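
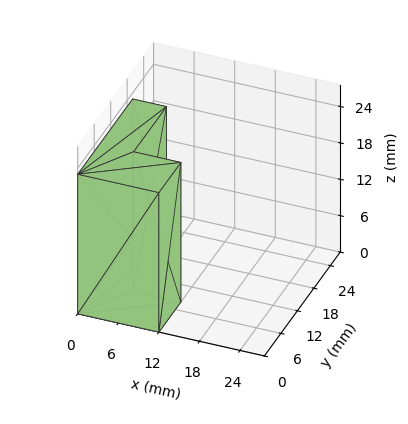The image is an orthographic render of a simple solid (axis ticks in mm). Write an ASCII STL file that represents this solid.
Reading the render: the shape is an L-shaped prism: outer 12 × 20 mm, arm thicknesses ≈ 8 mm (horizontal) and 5 mm (vertical), extruded 23 mm in z (dimensions read to the nearest mm from the axis ticks). For the STL, each face is triangulated and given an outward normal.

solid part
  facet normal 0.0000 0.0000 -1.0000
    outer loop
      vertex 12.00 8.00 0.00
      vertex 12.00 0.00 0.00
      vertex 0.00 0.00 0.00
    endloop
  endfacet
  facet normal 0.0000 0.0000 -1.0000
    outer loop
      vertex 5.00 8.00 0.00
      vertex 12.00 8.00 0.00
      vertex 0.00 0.00 0.00
    endloop
  endfacet
  facet normal 0.0000 0.0000 -1.0000
    outer loop
      vertex 5.00 20.00 0.00
      vertex 5.00 8.00 0.00
      vertex 0.00 0.00 0.00
    endloop
  endfacet
  facet normal 0.0000 0.0000 -1.0000
    outer loop
      vertex 0.00 20.00 0.00
      vertex 5.00 20.00 0.00
      vertex 0.00 0.00 0.00
    endloop
  endfacet
  facet normal 0.0000 0.0000 1.0000
    outer loop
      vertex 0.00 0.00 23.00
      vertex 12.00 0.00 23.00
      vertex 12.00 8.00 23.00
    endloop
  endfacet
  facet normal 0.0000 0.0000 1.0000
    outer loop
      vertex 0.00 0.00 23.00
      vertex 12.00 8.00 23.00
      vertex 5.00 8.00 23.00
    endloop
  endfacet
  facet normal 0.0000 0.0000 1.0000
    outer loop
      vertex 0.00 0.00 23.00
      vertex 5.00 8.00 23.00
      vertex 5.00 20.00 23.00
    endloop
  endfacet
  facet normal 0.0000 0.0000 1.0000
    outer loop
      vertex 0.00 0.00 23.00
      vertex 5.00 20.00 23.00
      vertex 0.00 20.00 23.00
    endloop
  endfacet
  facet normal 0.0000 -1.0000 0.0000
    outer loop
      vertex 0.00 0.00 0.00
      vertex 12.00 0.00 0.00
      vertex 12.00 0.00 23.00
    endloop
  endfacet
  facet normal 0.0000 -1.0000 0.0000
    outer loop
      vertex 0.00 0.00 0.00
      vertex 12.00 0.00 23.00
      vertex 0.00 0.00 23.00
    endloop
  endfacet
  facet normal 1.0000 0.0000 0.0000
    outer loop
      vertex 12.00 0.00 0.00
      vertex 12.00 8.00 0.00
      vertex 12.00 8.00 23.00
    endloop
  endfacet
  facet normal 1.0000 0.0000 0.0000
    outer loop
      vertex 12.00 0.00 0.00
      vertex 12.00 8.00 23.00
      vertex 12.00 0.00 23.00
    endloop
  endfacet
  facet normal 0.0000 1.0000 0.0000
    outer loop
      vertex 12.00 8.00 0.00
      vertex 5.00 8.00 0.00
      vertex 5.00 8.00 23.00
    endloop
  endfacet
  facet normal 0.0000 1.0000 0.0000
    outer loop
      vertex 12.00 8.00 0.00
      vertex 5.00 8.00 23.00
      vertex 12.00 8.00 23.00
    endloop
  endfacet
  facet normal 1.0000 0.0000 0.0000
    outer loop
      vertex 5.00 8.00 0.00
      vertex 5.00 20.00 0.00
      vertex 5.00 20.00 23.00
    endloop
  endfacet
  facet normal 1.0000 0.0000 0.0000
    outer loop
      vertex 5.00 8.00 0.00
      vertex 5.00 20.00 23.00
      vertex 5.00 8.00 23.00
    endloop
  endfacet
  facet normal 0.0000 1.0000 0.0000
    outer loop
      vertex 5.00 20.00 0.00
      vertex 0.00 20.00 0.00
      vertex 0.00 20.00 23.00
    endloop
  endfacet
  facet normal 0.0000 1.0000 0.0000
    outer loop
      vertex 5.00 20.00 0.00
      vertex 0.00 20.00 23.00
      vertex 5.00 20.00 23.00
    endloop
  endfacet
  facet normal -1.0000 0.0000 0.0000
    outer loop
      vertex 0.00 20.00 0.00
      vertex 0.00 0.00 0.00
      vertex 0.00 0.00 23.00
    endloop
  endfacet
  facet normal -1.0000 0.0000 0.0000
    outer loop
      vertex 0.00 20.00 0.00
      vertex 0.00 0.00 23.00
      vertex 0.00 20.00 23.00
    endloop
  endfacet
endsolid part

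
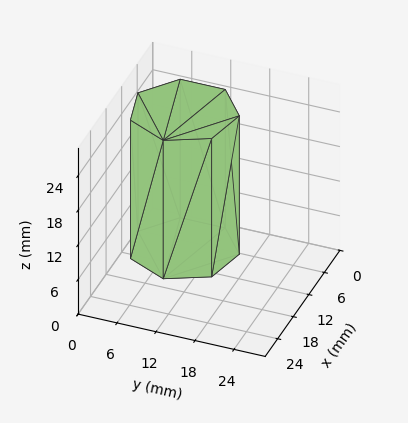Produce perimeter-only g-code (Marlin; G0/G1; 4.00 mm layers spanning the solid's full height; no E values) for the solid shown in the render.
Reading the render: the shape is a regular 7-sided prism (a cylinder approximated with 7 flat sides), circumscribed radius ≈ 8 mm, height ≈ 24 mm (dimensions read to the nearest mm from the axis ticks). For the g-code, the solid's height is divided into equal slices at the stated Δz and each level perimeter traced with G1 moves after a G0 lift.

; perimeter-only toolpath
G21 ; units = mm
G90 ; absolute positioning
G28 ; home
; layer 1
G0 Z4.00
G0 X16.00 Y8.00
G1 X12.99 Y14.25
G1 X6.22 Y15.80
G1 X0.79 Y11.47
G1 X0.79 Y4.53
G1 X6.22 Y0.20
G1 X12.99 Y1.75
G1 X16.00 Y8.00
; layer 2
G0 Z8.00
G0 X16.00 Y8.00
G1 X12.99 Y14.25
G1 X6.22 Y15.80
G1 X0.79 Y11.47
G1 X0.79 Y4.53
G1 X6.22 Y0.20
G1 X12.99 Y1.75
G1 X16.00 Y8.00
; layer 3
G0 Z12.00
G0 X16.00 Y8.00
G1 X12.99 Y14.25
G1 X6.22 Y15.80
G1 X0.79 Y11.47
G1 X0.79 Y4.53
G1 X6.22 Y0.20
G1 X12.99 Y1.75
G1 X16.00 Y8.00
; layer 4
G0 Z16.00
G0 X16.00 Y8.00
G1 X12.99 Y14.25
G1 X6.22 Y15.80
G1 X0.79 Y11.47
G1 X0.79 Y4.53
G1 X6.22 Y0.20
G1 X12.99 Y1.75
G1 X16.00 Y8.00
; layer 5
G0 Z20.00
G0 X16.00 Y8.00
G1 X12.99 Y14.25
G1 X6.22 Y15.80
G1 X0.79 Y11.47
G1 X0.79 Y4.53
G1 X6.22 Y0.20
G1 X12.99 Y1.75
G1 X16.00 Y8.00
; layer 6
G0 Z24.00
G0 X16.00 Y8.00
G1 X12.99 Y14.25
G1 X6.22 Y15.80
G1 X0.79 Y11.47
G1 X0.79 Y4.53
G1 X6.22 Y0.20
G1 X12.99 Y1.75
G1 X16.00 Y8.00
M2 ; end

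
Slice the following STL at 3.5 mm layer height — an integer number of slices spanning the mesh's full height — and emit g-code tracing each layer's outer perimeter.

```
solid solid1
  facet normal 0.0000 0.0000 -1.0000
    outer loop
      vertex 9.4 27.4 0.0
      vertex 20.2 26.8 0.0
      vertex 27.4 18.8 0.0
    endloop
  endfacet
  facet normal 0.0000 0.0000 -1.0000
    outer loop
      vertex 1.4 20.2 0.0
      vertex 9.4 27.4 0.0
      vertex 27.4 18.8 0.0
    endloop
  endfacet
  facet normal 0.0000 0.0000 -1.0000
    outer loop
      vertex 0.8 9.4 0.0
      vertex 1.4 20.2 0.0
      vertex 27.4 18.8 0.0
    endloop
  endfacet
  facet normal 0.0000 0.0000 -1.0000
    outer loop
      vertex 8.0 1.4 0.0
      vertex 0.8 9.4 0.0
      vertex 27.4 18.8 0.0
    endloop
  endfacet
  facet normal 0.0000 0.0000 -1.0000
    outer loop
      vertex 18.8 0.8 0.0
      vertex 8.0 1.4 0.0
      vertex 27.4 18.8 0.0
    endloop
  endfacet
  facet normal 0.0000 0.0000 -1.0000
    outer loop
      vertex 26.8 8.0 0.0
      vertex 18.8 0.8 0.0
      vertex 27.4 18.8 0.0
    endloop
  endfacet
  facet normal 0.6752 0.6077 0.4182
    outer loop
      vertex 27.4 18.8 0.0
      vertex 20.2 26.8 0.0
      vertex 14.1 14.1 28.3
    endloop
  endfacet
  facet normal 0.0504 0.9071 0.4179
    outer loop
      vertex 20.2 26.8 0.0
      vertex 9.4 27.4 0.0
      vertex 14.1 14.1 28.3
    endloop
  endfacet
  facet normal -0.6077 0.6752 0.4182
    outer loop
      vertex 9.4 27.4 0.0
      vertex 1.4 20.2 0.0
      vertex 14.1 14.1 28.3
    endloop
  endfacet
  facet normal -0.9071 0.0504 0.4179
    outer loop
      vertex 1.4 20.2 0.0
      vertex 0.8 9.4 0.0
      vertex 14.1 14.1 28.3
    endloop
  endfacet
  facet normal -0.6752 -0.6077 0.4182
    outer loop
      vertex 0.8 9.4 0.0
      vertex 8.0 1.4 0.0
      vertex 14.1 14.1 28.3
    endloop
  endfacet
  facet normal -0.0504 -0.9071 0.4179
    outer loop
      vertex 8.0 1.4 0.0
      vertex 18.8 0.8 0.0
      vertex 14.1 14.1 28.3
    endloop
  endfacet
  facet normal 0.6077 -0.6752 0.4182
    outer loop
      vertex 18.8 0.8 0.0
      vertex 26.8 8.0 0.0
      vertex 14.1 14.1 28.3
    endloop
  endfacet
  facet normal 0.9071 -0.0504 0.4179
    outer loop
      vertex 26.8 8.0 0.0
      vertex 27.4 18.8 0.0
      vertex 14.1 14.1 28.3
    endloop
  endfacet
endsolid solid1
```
; perimeter-only toolpath
G21 ; units = mm
G90 ; absolute positioning
G28 ; home
; layer 1
G0 Z3.5
G0 X25.7 Y18.2
G1 X19.4 Y25.2
G1 X10.0 Y25.7
G1 X3.0 Y19.4
G1 X2.5 Y10.0
G1 X8.8 Y3.0
G1 X18.2 Y2.5
G1 X25.2 Y8.8
G1 X25.7 Y18.2
; layer 2
G0 Z7.1
G0 X24.1 Y17.6
G1 X18.7 Y23.6
G1 X10.6 Y24.1
G1 X4.6 Y18.7
G1 X4.1 Y10.6
G1 X9.5 Y4.6
G1 X17.6 Y4.1
G1 X23.6 Y9.5
G1 X24.1 Y17.6
; layer 3
G0 Z10.6
G0 X22.4 Y17.0
G1 X17.9 Y22.0
G1 X11.2 Y22.4
G1 X6.2 Y17.9
G1 X5.8 Y11.2
G1 X10.3 Y6.2
G1 X17.0 Y5.8
G1 X22.0 Y10.3
G1 X22.4 Y17.0
; layer 4
G0 Z14.2
G0 X20.8 Y16.4
G1 X17.1 Y20.4
G1 X11.8 Y20.8
G1 X7.8 Y17.1
G1 X7.5 Y11.8
G1 X11.1 Y7.8
G1 X16.4 Y7.5
G1 X20.4 Y11.1
G1 X20.8 Y16.4
; layer 5
G0 Z17.7
G0 X19.1 Y15.9
G1 X16.4 Y18.9
G1 X12.3 Y19.1
G1 X9.3 Y16.4
G1 X9.1 Y12.3
G1 X11.8 Y9.3
G1 X15.9 Y9.1
G1 X18.9 Y11.8
G1 X19.1 Y15.9
; layer 6
G0 Z21.2
G0 X17.4 Y15.3
G1 X15.6 Y17.3
G1 X12.9 Y17.4
G1 X10.9 Y15.6
G1 X10.8 Y12.9
G1 X12.6 Y10.9
G1 X15.3 Y10.8
G1 X17.3 Y12.6
G1 X17.4 Y15.3
; layer 7
G0 Z24.8
G0 X15.8 Y14.7
G1 X14.9 Y15.7
G1 X13.5 Y15.8
G1 X12.5 Y14.9
G1 X12.4 Y13.5
G1 X13.3 Y12.5
G1 X14.7 Y12.4
G1 X15.7 Y13.3
G1 X15.8 Y14.7
M2 ; end

The solid is a regular 8-sided pyramid, base circumscribed radius ≈ 14.1 mm, apex at z ≈ 28.3 mm. Slicing at Δz = 3.5 mm — 8 equal slices spanning the solid's height, so layer i sits at z = i·h/8 — gives 7 non-empty perimeters. Each is a 8-segment closed polygon; G0 lifts to the layer z and rapids to the start vertex, then G1 traces the edges. The cross-section shrinks linearly with z (the slice at the apex is degenerate and omitted).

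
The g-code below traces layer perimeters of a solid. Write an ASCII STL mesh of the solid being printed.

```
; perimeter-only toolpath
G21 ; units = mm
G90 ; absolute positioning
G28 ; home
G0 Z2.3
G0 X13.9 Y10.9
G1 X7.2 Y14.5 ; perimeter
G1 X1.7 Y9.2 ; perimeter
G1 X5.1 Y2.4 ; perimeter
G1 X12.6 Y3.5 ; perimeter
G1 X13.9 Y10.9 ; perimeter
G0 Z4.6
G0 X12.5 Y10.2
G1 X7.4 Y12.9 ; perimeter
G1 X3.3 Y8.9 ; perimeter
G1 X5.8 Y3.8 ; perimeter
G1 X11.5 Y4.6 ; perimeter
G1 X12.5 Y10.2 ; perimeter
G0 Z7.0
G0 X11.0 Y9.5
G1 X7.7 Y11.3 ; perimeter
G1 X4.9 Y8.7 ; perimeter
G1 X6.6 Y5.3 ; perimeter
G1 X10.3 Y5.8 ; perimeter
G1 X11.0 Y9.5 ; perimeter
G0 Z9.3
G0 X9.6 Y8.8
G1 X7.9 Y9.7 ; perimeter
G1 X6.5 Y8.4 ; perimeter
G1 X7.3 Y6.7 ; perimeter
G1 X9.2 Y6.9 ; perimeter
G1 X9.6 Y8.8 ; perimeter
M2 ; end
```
solid part
  facet normal 0.0000 0.0000 -1.0000
    outer loop
      vertex 0.1 9.5 0.0
      vertex 7.0 16.1 0.0
      vertex 15.4 11.6 0.0
    endloop
  endfacet
  facet normal 0.0000 0.0000 -1.0000
    outer loop
      vertex 4.3 1.0 0.0
      vertex 0.1 9.5 0.0
      vertex 15.4 11.6 0.0
    endloop
  endfacet
  facet normal 0.0000 0.0000 -1.0000
    outer loop
      vertex 13.7 2.3 0.0
      vertex 4.3 1.0 0.0
      vertex 15.4 11.6 0.0
    endloop
  endfacet
  facet normal 0.4115 0.7681 0.4907
    outer loop
      vertex 15.4 11.6 0.0
      vertex 7.0 16.1 0.0
      vertex 8.1 8.1 11.6
    endloop
  endfacet
  facet normal -0.6021 0.6295 0.4912
    outer loop
      vertex 7.0 16.1 0.0
      vertex 0.1 9.5 0.0
      vertex 8.1 8.1 11.6
    endloop
  endfacet
  facet normal -0.7806 -0.3857 0.4918
    outer loop
      vertex 0.1 9.5 0.0
      vertex 4.3 1.0 0.0
      vertex 8.1 8.1 11.6
    endloop
  endfacet
  facet normal 0.1195 -0.8638 0.4895
    outer loop
      vertex 4.3 1.0 0.0
      vertex 13.7 2.3 0.0
      vertex 8.1 8.1 11.6
    endloop
  endfacet
  facet normal 0.8565 -0.1566 0.4918
    outer loop
      vertex 13.7 2.3 0.0
      vertex 15.4 11.6 0.0
      vertex 8.1 8.1 11.6
    endloop
  endfacet
endsolid part

The G0 Z moves step by Δz≈2.3 mm. The G1 loops shrink linearly with z, so the solid tapers from its base footprint up to z≈11.6. Closing with a flat bottom cap and the tapered top and triangulating gives 8 facets — a regular 5-sided pyramid, base circumscribed radius ≈ 8.1 mm, apex at z ≈ 11.6 mm.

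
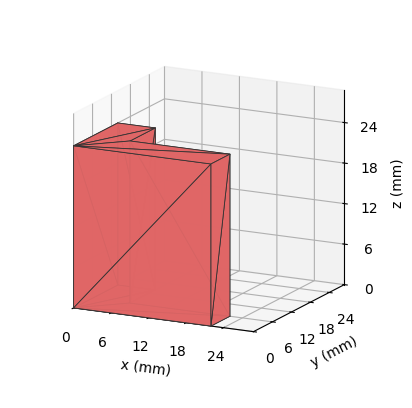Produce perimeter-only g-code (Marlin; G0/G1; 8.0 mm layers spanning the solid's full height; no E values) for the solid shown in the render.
Reading the render: the shape is an L-shaped prism: outer 22 × 14 mm, arm thicknesses ≈ 6 mm (horizontal) and 6 mm (vertical), extruded 24 mm in z (dimensions read to the nearest mm from the axis ticks). For the g-code, the solid's height is divided into equal slices at the stated Δz and each level perimeter traced with G1 moves after a G0 lift.

; perimeter-only toolpath
G21 ; units = mm
G90 ; absolute positioning
G28 ; home
; layer 1
G0 Z8.0
G0 X0.0 Y0.0
G1 X22.0 Y0.0
G1 X22.0 Y6.0
G1 X6.0 Y6.0
G1 X6.0 Y14.0
G1 X0.0 Y14.0
G1 X0.0 Y0.0
; layer 2
G0 Z16.0
G0 X0.0 Y0.0
G1 X22.0 Y0.0
G1 X22.0 Y6.0
G1 X6.0 Y6.0
G1 X6.0 Y14.0
G1 X0.0 Y14.0
G1 X0.0 Y0.0
; layer 3
G0 Z24.0
G0 X0.0 Y0.0
G1 X22.0 Y0.0
G1 X22.0 Y6.0
G1 X6.0 Y6.0
G1 X6.0 Y14.0
G1 X0.0 Y14.0
G1 X0.0 Y0.0
M2 ; end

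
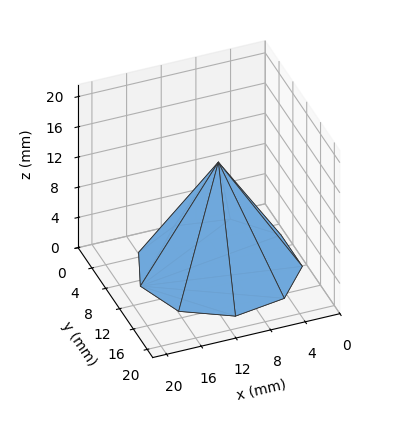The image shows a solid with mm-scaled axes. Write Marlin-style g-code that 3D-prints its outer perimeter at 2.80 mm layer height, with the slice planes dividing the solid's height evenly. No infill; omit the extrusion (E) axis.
Reading the render: the shape is a regular 9-sided pyramid, base circumscribed radius ≈ 9 mm, apex at z ≈ 14 mm (dimensions read to the nearest mm from the axis ticks). For the g-code, the solid's height is divided into equal slices at the stated Δz and each level perimeter traced with G1 moves after a G0 lift.

; perimeter-only toolpath
G21 ; units = mm
G90 ; absolute positioning
G28 ; home
; layer 1
G0 Z2.80
G0 X16.20 Y9.00
G1 X14.51 Y13.63
G1 X10.25 Y16.09
G1 X5.40 Y15.23
G1 X2.23 Y11.46
G1 X2.23 Y6.54
G1 X5.40 Y2.77
G1 X10.25 Y1.91
G1 X14.51 Y4.37
G1 X16.20 Y9.00
; layer 2
G0 Z5.60
G0 X14.40 Y9.00
G1 X13.13 Y12.47
G1 X9.94 Y14.32
G1 X6.30 Y13.67
G1 X3.92 Y10.85
G1 X3.92 Y7.15
G1 X6.30 Y4.33
G1 X9.94 Y3.68
G1 X13.13 Y5.53
G1 X14.40 Y9.00
; layer 3
G0 Z8.40
G0 X12.60 Y9.00
G1 X11.76 Y11.32
G1 X9.62 Y12.54
G1 X7.20 Y12.12
G1 X5.62 Y10.23
G1 X5.62 Y7.77
G1 X7.20 Y5.88
G1 X9.62 Y5.46
G1 X11.76 Y6.68
G1 X12.60 Y9.00
; layer 4
G0 Z11.20
G0 X10.80 Y9.00
G1 X10.38 Y10.16
G1 X9.31 Y10.77
G1 X8.10 Y10.56
G1 X7.31 Y9.62
G1 X7.31 Y8.38
G1 X8.10 Y7.44
G1 X9.31 Y7.23
G1 X10.38 Y7.84
G1 X10.80 Y9.00
M2 ; end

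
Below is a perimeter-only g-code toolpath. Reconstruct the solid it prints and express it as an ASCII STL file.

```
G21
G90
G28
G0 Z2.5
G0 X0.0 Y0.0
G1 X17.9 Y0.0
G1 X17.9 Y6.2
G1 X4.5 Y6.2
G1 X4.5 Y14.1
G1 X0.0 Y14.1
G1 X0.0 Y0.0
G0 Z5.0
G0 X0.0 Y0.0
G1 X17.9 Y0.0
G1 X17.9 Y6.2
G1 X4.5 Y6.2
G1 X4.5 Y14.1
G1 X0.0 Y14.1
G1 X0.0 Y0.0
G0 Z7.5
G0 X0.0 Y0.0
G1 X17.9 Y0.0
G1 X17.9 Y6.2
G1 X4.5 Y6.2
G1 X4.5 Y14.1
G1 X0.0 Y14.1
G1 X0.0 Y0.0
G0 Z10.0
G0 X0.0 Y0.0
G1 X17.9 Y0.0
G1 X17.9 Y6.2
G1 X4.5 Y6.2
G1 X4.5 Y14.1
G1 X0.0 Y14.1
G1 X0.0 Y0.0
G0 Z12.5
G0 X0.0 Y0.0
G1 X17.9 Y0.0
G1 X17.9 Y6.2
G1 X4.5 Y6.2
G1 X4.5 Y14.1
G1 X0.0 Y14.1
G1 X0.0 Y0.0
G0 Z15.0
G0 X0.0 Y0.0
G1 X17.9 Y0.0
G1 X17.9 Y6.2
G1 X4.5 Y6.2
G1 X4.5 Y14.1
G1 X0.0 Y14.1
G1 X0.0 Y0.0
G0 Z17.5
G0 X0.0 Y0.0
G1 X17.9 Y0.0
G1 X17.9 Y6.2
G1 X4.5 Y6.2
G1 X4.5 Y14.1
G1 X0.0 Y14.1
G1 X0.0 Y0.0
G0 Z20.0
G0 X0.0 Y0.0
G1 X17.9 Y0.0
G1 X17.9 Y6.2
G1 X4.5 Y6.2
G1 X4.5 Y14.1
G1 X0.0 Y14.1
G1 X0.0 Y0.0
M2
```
solid part
  facet normal 0.0000 0.0000 -1.0000
    outer loop
      vertex 17.9 6.2 0.0
      vertex 17.9 0.0 0.0
      vertex 0.0 0.0 0.0
    endloop
  endfacet
  facet normal 0.0000 0.0000 -1.0000
    outer loop
      vertex 4.5 6.2 0.0
      vertex 17.9 6.2 0.0
      vertex 0.0 0.0 0.0
    endloop
  endfacet
  facet normal 0.0000 0.0000 -1.0000
    outer loop
      vertex 4.5 14.1 0.0
      vertex 4.5 6.2 0.0
      vertex 0.0 0.0 0.0
    endloop
  endfacet
  facet normal 0.0000 0.0000 -1.0000
    outer loop
      vertex 0.0 14.1 0.0
      vertex 4.5 14.1 0.0
      vertex 0.0 0.0 0.0
    endloop
  endfacet
  facet normal 0.0000 0.0000 1.0000
    outer loop
      vertex 0.0 0.0 20.0
      vertex 17.9 0.0 20.0
      vertex 17.9 6.2 20.0
    endloop
  endfacet
  facet normal 0.0000 0.0000 1.0000
    outer loop
      vertex 0.0 0.0 20.0
      vertex 17.9 6.2 20.0
      vertex 4.5 6.2 20.0
    endloop
  endfacet
  facet normal 0.0000 0.0000 1.0000
    outer loop
      vertex 0.0 0.0 20.0
      vertex 4.5 6.2 20.0
      vertex 4.5 14.1 20.0
    endloop
  endfacet
  facet normal 0.0000 0.0000 1.0000
    outer loop
      vertex 0.0 0.0 20.0
      vertex 4.5 14.1 20.0
      vertex 0.0 14.1 20.0
    endloop
  endfacet
  facet normal 0.0000 -1.0000 0.0000
    outer loop
      vertex 0.0 0.0 0.0
      vertex 17.9 0.0 0.0
      vertex 17.9 0.0 20.0
    endloop
  endfacet
  facet normal 0.0000 -1.0000 0.0000
    outer loop
      vertex 0.0 0.0 0.0
      vertex 17.9 0.0 20.0
      vertex 0.0 0.0 20.0
    endloop
  endfacet
  facet normal 1.0000 0.0000 0.0000
    outer loop
      vertex 17.9 0.0 0.0
      vertex 17.9 6.2 0.0
      vertex 17.9 6.2 20.0
    endloop
  endfacet
  facet normal 1.0000 0.0000 0.0000
    outer loop
      vertex 17.9 0.0 0.0
      vertex 17.9 6.2 20.0
      vertex 17.9 0.0 20.0
    endloop
  endfacet
  facet normal 0.0000 1.0000 0.0000
    outer loop
      vertex 17.9 6.2 0.0
      vertex 4.5 6.2 0.0
      vertex 4.5 6.2 20.0
    endloop
  endfacet
  facet normal 0.0000 1.0000 0.0000
    outer loop
      vertex 17.9 6.2 0.0
      vertex 4.5 6.2 20.0
      vertex 17.9 6.2 20.0
    endloop
  endfacet
  facet normal 1.0000 0.0000 0.0000
    outer loop
      vertex 4.5 6.2 0.0
      vertex 4.5 14.1 0.0
      vertex 4.5 14.1 20.0
    endloop
  endfacet
  facet normal 1.0000 0.0000 0.0000
    outer loop
      vertex 4.5 6.2 0.0
      vertex 4.5 14.1 20.0
      vertex 4.5 6.2 20.0
    endloop
  endfacet
  facet normal 0.0000 1.0000 0.0000
    outer loop
      vertex 4.5 14.1 0.0
      vertex 0.0 14.1 0.0
      vertex 0.0 14.1 20.0
    endloop
  endfacet
  facet normal 0.0000 1.0000 0.0000
    outer loop
      vertex 4.5 14.1 0.0
      vertex 0.0 14.1 20.0
      vertex 4.5 14.1 20.0
    endloop
  endfacet
  facet normal -1.0000 0.0000 0.0000
    outer loop
      vertex 0.0 14.1 0.0
      vertex 0.0 0.0 0.0
      vertex 0.0 0.0 20.0
    endloop
  endfacet
  facet normal -1.0000 0.0000 0.0000
    outer loop
      vertex 0.0 14.1 0.0
      vertex 0.0 0.0 20.0
      vertex 0.0 14.1 20.0
    endloop
  endfacet
endsolid part

The G0 Z moves step by Δz≈2.5 mm. Every layer's G1 loop is the same polygon, so the solid is a straight extrusion of it from z=0 to z≈20. Closing with flat bottom and top caps and triangulating gives 20 facets — an L-shaped prism: outer 17.9 × 14.1 mm, arm thicknesses ≈ 6.2 mm (horizontal) and 4.5 mm (vertical), extruded 20 mm in z.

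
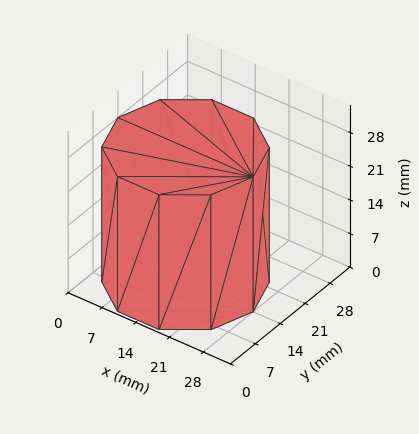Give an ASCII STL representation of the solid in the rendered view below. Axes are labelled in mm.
Reading the render: the shape is a regular 10-sided prism (a cylinder approximated with 10 flat sides), circumscribed radius ≈ 14 mm, height ≈ 28 mm (dimensions read to the nearest mm from the axis ticks). For the STL, each face is triangulated and given an outward normal.

solid part
  facet normal 0.0000 0.0000 -1.0000
    outer loop
      vertex 18.3 27.3 0.0
      vertex 25.3 22.2 0.0
      vertex 28.0 14.0 0.0
    endloop
  endfacet
  facet normal 0.0000 0.0000 -1.0000
    outer loop
      vertex 9.7 27.3 0.0
      vertex 18.3 27.3 0.0
      vertex 28.0 14.0 0.0
    endloop
  endfacet
  facet normal 0.0000 0.0000 -1.0000
    outer loop
      vertex 2.7 22.2 0.0
      vertex 9.7 27.3 0.0
      vertex 28.0 14.0 0.0
    endloop
  endfacet
  facet normal 0.0000 0.0000 -1.0000
    outer loop
      vertex 0.0 14.0 0.0
      vertex 2.7 22.2 0.0
      vertex 28.0 14.0 0.0
    endloop
  endfacet
  facet normal 0.0000 0.0000 -1.0000
    outer loop
      vertex 2.7 5.8 0.0
      vertex 0.0 14.0 0.0
      vertex 28.0 14.0 0.0
    endloop
  endfacet
  facet normal 0.0000 0.0000 -1.0000
    outer loop
      vertex 9.7 0.7 0.0
      vertex 2.7 5.8 0.0
      vertex 28.0 14.0 0.0
    endloop
  endfacet
  facet normal 0.0000 0.0000 -1.0000
    outer loop
      vertex 18.3 0.7 0.0
      vertex 9.7 0.7 0.0
      vertex 28.0 14.0 0.0
    endloop
  endfacet
  facet normal 0.0000 0.0000 -1.0000
    outer loop
      vertex 25.3 5.8 0.0
      vertex 18.3 0.7 0.0
      vertex 28.0 14.0 0.0
    endloop
  endfacet
  facet normal 0.0000 0.0000 1.0000
    outer loop
      vertex 28.0 14.0 28.0
      vertex 25.3 22.2 28.0
      vertex 18.3 27.3 28.0
    endloop
  endfacet
  facet normal 0.0000 0.0000 1.0000
    outer loop
      vertex 28.0 14.0 28.0
      vertex 18.3 27.3 28.0
      vertex 9.7 27.3 28.0
    endloop
  endfacet
  facet normal 0.0000 0.0000 1.0000
    outer loop
      vertex 28.0 14.0 28.0
      vertex 9.7 27.3 28.0
      vertex 2.7 22.2 28.0
    endloop
  endfacet
  facet normal 0.0000 0.0000 1.0000
    outer loop
      vertex 28.0 14.0 28.0
      vertex 2.7 22.2 28.0
      vertex 0.0 14.0 28.0
    endloop
  endfacet
  facet normal 0.0000 0.0000 1.0000
    outer loop
      vertex 28.0 14.0 28.0
      vertex 0.0 14.0 28.0
      vertex 2.7 5.8 28.0
    endloop
  endfacet
  facet normal 0.0000 0.0000 1.0000
    outer loop
      vertex 28.0 14.0 28.0
      vertex 2.7 5.8 28.0
      vertex 9.7 0.7 28.0
    endloop
  endfacet
  facet normal 0.0000 0.0000 1.0000
    outer loop
      vertex 28.0 14.0 28.0
      vertex 9.7 0.7 28.0
      vertex 18.3 0.7 28.0
    endloop
  endfacet
  facet normal 0.0000 0.0000 1.0000
    outer loop
      vertex 28.0 14.0 28.0
      vertex 18.3 0.7 28.0
      vertex 25.3 5.8 28.0
    endloop
  endfacet
  facet normal 0.9498 0.3128 0.0000
    outer loop
      vertex 28.0 14.0 0.0
      vertex 25.3 22.2 0.0
      vertex 25.3 22.2 28.0
    endloop
  endfacet
  facet normal 0.9498 0.3128 0.0000
    outer loop
      vertex 28.0 14.0 0.0
      vertex 25.3 22.2 28.0
      vertex 28.0 14.0 28.0
    endloop
  endfacet
  facet normal 0.5889 0.8082 0.0000
    outer loop
      vertex 25.3 22.2 0.0
      vertex 18.3 27.3 0.0
      vertex 18.3 27.3 28.0
    endloop
  endfacet
  facet normal 0.5889 0.8082 0.0000
    outer loop
      vertex 25.3 22.2 0.0
      vertex 18.3 27.3 28.0
      vertex 25.3 22.2 28.0
    endloop
  endfacet
  facet normal 0.0000 1.0000 0.0000
    outer loop
      vertex 18.3 27.3 0.0
      vertex 9.7 27.3 0.0
      vertex 9.7 27.3 28.0
    endloop
  endfacet
  facet normal 0.0000 1.0000 0.0000
    outer loop
      vertex 18.3 27.3 0.0
      vertex 9.7 27.3 28.0
      vertex 18.3 27.3 28.0
    endloop
  endfacet
  facet normal -0.5889 0.8082 0.0000
    outer loop
      vertex 9.7 27.3 0.0
      vertex 2.7 22.2 0.0
      vertex 2.7 22.2 28.0
    endloop
  endfacet
  facet normal -0.5889 0.8082 0.0000
    outer loop
      vertex 9.7 27.3 0.0
      vertex 2.7 22.2 28.0
      vertex 9.7 27.3 28.0
    endloop
  endfacet
  facet normal -0.9498 0.3128 0.0000
    outer loop
      vertex 2.7 22.2 0.0
      vertex 0.0 14.0 0.0
      vertex 0.0 14.0 28.0
    endloop
  endfacet
  facet normal -0.9498 0.3128 0.0000
    outer loop
      vertex 2.7 22.2 0.0
      vertex 0.0 14.0 28.0
      vertex 2.7 22.2 28.0
    endloop
  endfacet
  facet normal -0.9498 -0.3128 0.0000
    outer loop
      vertex 0.0 14.0 0.0
      vertex 2.7 5.8 0.0
      vertex 2.7 5.8 28.0
    endloop
  endfacet
  facet normal -0.9498 -0.3128 0.0000
    outer loop
      vertex 0.0 14.0 0.0
      vertex 2.7 5.8 28.0
      vertex 0.0 14.0 28.0
    endloop
  endfacet
  facet normal -0.5889 -0.8082 0.0000
    outer loop
      vertex 2.7 5.8 0.0
      vertex 9.7 0.7 0.0
      vertex 9.7 0.7 28.0
    endloop
  endfacet
  facet normal -0.5889 -0.8082 0.0000
    outer loop
      vertex 2.7 5.8 0.0
      vertex 9.7 0.7 28.0
      vertex 2.7 5.8 28.0
    endloop
  endfacet
  facet normal 0.0000 -1.0000 0.0000
    outer loop
      vertex 9.7 0.7 0.0
      vertex 18.3 0.7 0.0
      vertex 18.3 0.7 28.0
    endloop
  endfacet
  facet normal 0.0000 -1.0000 0.0000
    outer loop
      vertex 9.7 0.7 0.0
      vertex 18.3 0.7 28.0
      vertex 9.7 0.7 28.0
    endloop
  endfacet
  facet normal 0.5889 -0.8082 0.0000
    outer loop
      vertex 18.3 0.7 0.0
      vertex 25.3 5.8 0.0
      vertex 25.3 5.8 28.0
    endloop
  endfacet
  facet normal 0.5889 -0.8082 0.0000
    outer loop
      vertex 18.3 0.7 0.0
      vertex 25.3 5.8 28.0
      vertex 18.3 0.7 28.0
    endloop
  endfacet
  facet normal 0.9498 -0.3128 0.0000
    outer loop
      vertex 25.3 5.8 0.0
      vertex 28.0 14.0 0.0
      vertex 28.0 14.0 28.0
    endloop
  endfacet
  facet normal 0.9498 -0.3128 0.0000
    outer loop
      vertex 25.3 5.8 0.0
      vertex 28.0 14.0 28.0
      vertex 25.3 5.8 28.0
    endloop
  endfacet
endsolid part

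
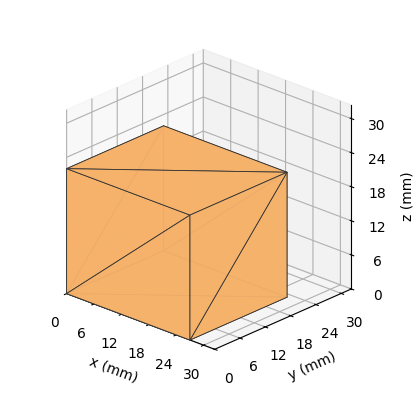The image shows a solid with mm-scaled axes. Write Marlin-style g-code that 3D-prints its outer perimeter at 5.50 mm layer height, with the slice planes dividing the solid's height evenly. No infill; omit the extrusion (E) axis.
Reading the render: the shape is a rectangular box, roughly 27 × 23 mm footprint and 22 mm tall (dimensions read to the nearest mm from the axis ticks). For the g-code, the solid's height is divided into equal slices at the stated Δz and each level perimeter traced with G1 moves after a G0 lift.

; perimeter-only toolpath
G21 ; units = mm
G90 ; absolute positioning
G28 ; home
; layer 1
G0 Z5.50
G0 X0.00 Y0.00
G1 X27.00 Y0.00
G1 X27.00 Y23.00
G1 X0.00 Y23.00
G1 X0.00 Y0.00
; layer 2
G0 Z11.00
G0 X0.00 Y0.00
G1 X27.00 Y0.00
G1 X27.00 Y23.00
G1 X0.00 Y23.00
G1 X0.00 Y0.00
; layer 3
G0 Z16.50
G0 X0.00 Y0.00
G1 X27.00 Y0.00
G1 X27.00 Y23.00
G1 X0.00 Y23.00
G1 X0.00 Y0.00
; layer 4
G0 Z22.00
G0 X0.00 Y0.00
G1 X27.00 Y0.00
G1 X27.00 Y23.00
G1 X0.00 Y23.00
G1 X0.00 Y0.00
M2 ; end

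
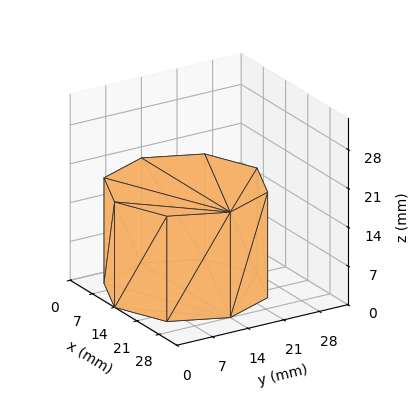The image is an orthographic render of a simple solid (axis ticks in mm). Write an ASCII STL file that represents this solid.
Reading the render: the shape is a regular 8-sided prism (a cylinder approximated with 8 flat sides), circumscribed radius ≈ 14 mm, height ≈ 19 mm (dimensions read to the nearest mm from the axis ticks). For the STL, each face is triangulated and given an outward normal.

solid part
  facet normal 0.0000 0.0000 -1.0000
    outer loop
      vertex 14.00 28.00 0.00
      vertex 23.90 23.90 0.00
      vertex 28.00 14.00 0.00
    endloop
  endfacet
  facet normal 0.0000 0.0000 -1.0000
    outer loop
      vertex 4.10 23.90 0.00
      vertex 14.00 28.00 0.00
      vertex 28.00 14.00 0.00
    endloop
  endfacet
  facet normal 0.0000 0.0000 -1.0000
    outer loop
      vertex 0.00 14.00 0.00
      vertex 4.10 23.90 0.00
      vertex 28.00 14.00 0.00
    endloop
  endfacet
  facet normal 0.0000 0.0000 -1.0000
    outer loop
      vertex 4.10 4.10 0.00
      vertex 0.00 14.00 0.00
      vertex 28.00 14.00 0.00
    endloop
  endfacet
  facet normal 0.0000 0.0000 -1.0000
    outer loop
      vertex 14.00 0.00 0.00
      vertex 4.10 4.10 0.00
      vertex 28.00 14.00 0.00
    endloop
  endfacet
  facet normal 0.0000 0.0000 -1.0000
    outer loop
      vertex 23.90 4.10 0.00
      vertex 14.00 0.00 0.00
      vertex 28.00 14.00 0.00
    endloop
  endfacet
  facet normal 0.0000 0.0000 1.0000
    outer loop
      vertex 28.00 14.00 19.00
      vertex 23.90 23.90 19.00
      vertex 14.00 28.00 19.00
    endloop
  endfacet
  facet normal 0.0000 0.0000 1.0000
    outer loop
      vertex 28.00 14.00 19.00
      vertex 14.00 28.00 19.00
      vertex 4.10 23.90 19.00
    endloop
  endfacet
  facet normal 0.0000 0.0000 1.0000
    outer loop
      vertex 28.00 14.00 19.00
      vertex 4.10 23.90 19.00
      vertex 0.00 14.00 19.00
    endloop
  endfacet
  facet normal 0.0000 0.0000 1.0000
    outer loop
      vertex 28.00 14.00 19.00
      vertex 0.00 14.00 19.00
      vertex 4.10 4.10 19.00
    endloop
  endfacet
  facet normal 0.0000 0.0000 1.0000
    outer loop
      vertex 28.00 14.00 19.00
      vertex 4.10 4.10 19.00
      vertex 14.00 0.00 19.00
    endloop
  endfacet
  facet normal 0.0000 0.0000 1.0000
    outer loop
      vertex 28.00 14.00 19.00
      vertex 14.00 0.00 19.00
      vertex 23.90 4.10 19.00
    endloop
  endfacet
  facet normal 0.9239 0.3826 0.0000
    outer loop
      vertex 28.00 14.00 0.00
      vertex 23.90 23.90 0.00
      vertex 23.90 23.90 19.00
    endloop
  endfacet
  facet normal 0.9239 0.3826 0.0000
    outer loop
      vertex 28.00 14.00 0.00
      vertex 23.90 23.90 19.00
      vertex 28.00 14.00 19.00
    endloop
  endfacet
  facet normal 0.3826 0.9239 0.0000
    outer loop
      vertex 23.90 23.90 0.00
      vertex 14.00 28.00 0.00
      vertex 14.00 28.00 19.00
    endloop
  endfacet
  facet normal 0.3826 0.9239 0.0000
    outer loop
      vertex 23.90 23.90 0.00
      vertex 14.00 28.00 19.00
      vertex 23.90 23.90 19.00
    endloop
  endfacet
  facet normal -0.3826 0.9239 0.0000
    outer loop
      vertex 14.00 28.00 0.00
      vertex 4.10 23.90 0.00
      vertex 4.10 23.90 19.00
    endloop
  endfacet
  facet normal -0.3826 0.9239 0.0000
    outer loop
      vertex 14.00 28.00 0.00
      vertex 4.10 23.90 19.00
      vertex 14.00 28.00 19.00
    endloop
  endfacet
  facet normal -0.9239 0.3826 0.0000
    outer loop
      vertex 4.10 23.90 0.00
      vertex 0.00 14.00 0.00
      vertex 0.00 14.00 19.00
    endloop
  endfacet
  facet normal -0.9239 0.3826 0.0000
    outer loop
      vertex 4.10 23.90 0.00
      vertex 0.00 14.00 19.00
      vertex 4.10 23.90 19.00
    endloop
  endfacet
  facet normal -0.9239 -0.3826 0.0000
    outer loop
      vertex 0.00 14.00 0.00
      vertex 4.10 4.10 0.00
      vertex 4.10 4.10 19.00
    endloop
  endfacet
  facet normal -0.9239 -0.3826 0.0000
    outer loop
      vertex 0.00 14.00 0.00
      vertex 4.10 4.10 19.00
      vertex 0.00 14.00 19.00
    endloop
  endfacet
  facet normal -0.3826 -0.9239 0.0000
    outer loop
      vertex 4.10 4.10 0.00
      vertex 14.00 0.00 0.00
      vertex 14.00 0.00 19.00
    endloop
  endfacet
  facet normal -0.3826 -0.9239 0.0000
    outer loop
      vertex 4.10 4.10 0.00
      vertex 14.00 0.00 19.00
      vertex 4.10 4.10 19.00
    endloop
  endfacet
  facet normal 0.3826 -0.9239 0.0000
    outer loop
      vertex 14.00 0.00 0.00
      vertex 23.90 4.10 0.00
      vertex 23.90 4.10 19.00
    endloop
  endfacet
  facet normal 0.3826 -0.9239 0.0000
    outer loop
      vertex 14.00 0.00 0.00
      vertex 23.90 4.10 19.00
      vertex 14.00 0.00 19.00
    endloop
  endfacet
  facet normal 0.9239 -0.3826 0.0000
    outer loop
      vertex 23.90 4.10 0.00
      vertex 28.00 14.00 0.00
      vertex 28.00 14.00 19.00
    endloop
  endfacet
  facet normal 0.9239 -0.3826 0.0000
    outer loop
      vertex 23.90 4.10 0.00
      vertex 28.00 14.00 19.00
      vertex 23.90 4.10 19.00
    endloop
  endfacet
endsolid part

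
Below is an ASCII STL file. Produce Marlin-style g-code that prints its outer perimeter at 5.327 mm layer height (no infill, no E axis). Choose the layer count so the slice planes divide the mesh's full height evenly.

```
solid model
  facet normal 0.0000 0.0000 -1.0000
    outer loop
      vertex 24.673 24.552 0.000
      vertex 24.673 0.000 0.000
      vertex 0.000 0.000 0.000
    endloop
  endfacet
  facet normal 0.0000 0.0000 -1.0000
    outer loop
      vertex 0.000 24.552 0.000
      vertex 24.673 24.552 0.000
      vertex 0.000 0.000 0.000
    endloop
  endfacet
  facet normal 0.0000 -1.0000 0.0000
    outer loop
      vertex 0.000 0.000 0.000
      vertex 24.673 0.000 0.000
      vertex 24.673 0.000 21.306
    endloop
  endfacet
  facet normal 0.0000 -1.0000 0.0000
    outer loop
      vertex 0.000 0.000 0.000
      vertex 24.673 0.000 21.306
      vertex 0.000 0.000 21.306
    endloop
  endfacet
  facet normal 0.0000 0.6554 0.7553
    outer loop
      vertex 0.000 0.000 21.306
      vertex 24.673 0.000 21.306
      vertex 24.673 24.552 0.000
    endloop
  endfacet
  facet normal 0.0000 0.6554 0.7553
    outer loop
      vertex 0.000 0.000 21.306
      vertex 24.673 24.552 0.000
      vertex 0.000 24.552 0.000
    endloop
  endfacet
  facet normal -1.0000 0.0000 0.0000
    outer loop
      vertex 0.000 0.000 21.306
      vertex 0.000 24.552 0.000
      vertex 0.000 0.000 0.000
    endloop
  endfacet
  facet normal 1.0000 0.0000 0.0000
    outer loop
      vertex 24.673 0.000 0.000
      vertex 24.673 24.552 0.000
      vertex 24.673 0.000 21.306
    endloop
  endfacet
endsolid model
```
; perimeter-only toolpath
G21 ; units = mm
G90 ; absolute positioning
G28 ; home
; layer 1
G0 Z5.327
G0 X0.000 Y0.000
G1 X24.673 Y0.000
G1 X24.673 Y18.414
G1 X0.000 Y18.414
G1 X0.000 Y0.000
; layer 2
G0 Z10.653
G0 X0.000 Y0.000
G1 X24.673 Y0.000
G1 X24.673 Y12.276
G1 X0.000 Y12.276
G1 X0.000 Y0.000
; layer 3
G0 Z15.980
G0 X0.000 Y0.000
G1 X24.673 Y0.000
G1 X24.673 Y6.138
G1 X0.000 Y6.138
G1 X0.000 Y0.000
M2 ; end

The solid is a wedge (ramp): 24.7 × 24.6 mm base, rising to 21.3 mm along the y=0 edge and sloping linearly to z=0 at y=24.6. Slicing at Δz = 5.327 mm — 4 equal slices spanning the solid's height, so layer i sits at z = i·h/4 — gives 3 non-empty perimeters. Each is a 4-segment closed polygon; G0 lifts to the layer z and rapids to the start vertex, then G1 traces the edges. The cross-section shrinks linearly with z (the slice at the apex is degenerate and omitted).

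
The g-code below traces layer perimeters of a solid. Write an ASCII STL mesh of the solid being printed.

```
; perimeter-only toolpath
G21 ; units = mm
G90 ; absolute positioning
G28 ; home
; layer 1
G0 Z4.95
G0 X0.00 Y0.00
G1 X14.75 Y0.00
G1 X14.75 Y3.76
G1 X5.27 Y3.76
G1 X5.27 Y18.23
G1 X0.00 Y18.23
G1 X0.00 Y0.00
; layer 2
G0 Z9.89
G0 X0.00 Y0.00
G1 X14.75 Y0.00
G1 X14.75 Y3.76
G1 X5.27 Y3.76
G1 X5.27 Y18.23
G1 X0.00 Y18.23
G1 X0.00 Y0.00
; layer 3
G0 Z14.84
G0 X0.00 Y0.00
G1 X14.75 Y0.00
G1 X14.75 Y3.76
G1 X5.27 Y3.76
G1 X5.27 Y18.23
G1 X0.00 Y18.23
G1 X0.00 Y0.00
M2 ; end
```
solid part
  facet normal 0.0000 0.0000 -1.0000
    outer loop
      vertex 14.75 3.76 0.00
      vertex 14.75 0.00 0.00
      vertex 0.00 0.00 0.00
    endloop
  endfacet
  facet normal 0.0000 0.0000 -1.0000
    outer loop
      vertex 5.27 3.76 0.00
      vertex 14.75 3.76 0.00
      vertex 0.00 0.00 0.00
    endloop
  endfacet
  facet normal 0.0000 0.0000 -1.0000
    outer loop
      vertex 5.27 18.23 0.00
      vertex 5.27 3.76 0.00
      vertex 0.00 0.00 0.00
    endloop
  endfacet
  facet normal 0.0000 0.0000 -1.0000
    outer loop
      vertex 0.00 18.23 0.00
      vertex 5.27 18.23 0.00
      vertex 0.00 0.00 0.00
    endloop
  endfacet
  facet normal 0.0000 0.0000 1.0000
    outer loop
      vertex 0.00 0.00 14.84
      vertex 14.75 0.00 14.84
      vertex 14.75 3.76 14.84
    endloop
  endfacet
  facet normal 0.0000 0.0000 1.0000
    outer loop
      vertex 0.00 0.00 14.84
      vertex 14.75 3.76 14.84
      vertex 5.27 3.76 14.84
    endloop
  endfacet
  facet normal 0.0000 0.0000 1.0000
    outer loop
      vertex 0.00 0.00 14.84
      vertex 5.27 3.76 14.84
      vertex 5.27 18.23 14.84
    endloop
  endfacet
  facet normal 0.0000 0.0000 1.0000
    outer loop
      vertex 0.00 0.00 14.84
      vertex 5.27 18.23 14.84
      vertex 0.00 18.23 14.84
    endloop
  endfacet
  facet normal 0.0000 -1.0000 0.0000
    outer loop
      vertex 0.00 0.00 0.00
      vertex 14.75 0.00 0.00
      vertex 14.75 0.00 14.84
    endloop
  endfacet
  facet normal 0.0000 -1.0000 0.0000
    outer loop
      vertex 0.00 0.00 0.00
      vertex 14.75 0.00 14.84
      vertex 0.00 0.00 14.84
    endloop
  endfacet
  facet normal 1.0000 0.0000 0.0000
    outer loop
      vertex 14.75 0.00 0.00
      vertex 14.75 3.76 0.00
      vertex 14.75 3.76 14.84
    endloop
  endfacet
  facet normal 1.0000 0.0000 0.0000
    outer loop
      vertex 14.75 0.00 0.00
      vertex 14.75 3.76 14.84
      vertex 14.75 0.00 14.84
    endloop
  endfacet
  facet normal 0.0000 1.0000 0.0000
    outer loop
      vertex 14.75 3.76 0.00
      vertex 5.27 3.76 0.00
      vertex 5.27 3.76 14.84
    endloop
  endfacet
  facet normal 0.0000 1.0000 0.0000
    outer loop
      vertex 14.75 3.76 0.00
      vertex 5.27 3.76 14.84
      vertex 14.75 3.76 14.84
    endloop
  endfacet
  facet normal 1.0000 0.0000 0.0000
    outer loop
      vertex 5.27 3.76 0.00
      vertex 5.27 18.23 0.00
      vertex 5.27 18.23 14.84
    endloop
  endfacet
  facet normal 1.0000 0.0000 0.0000
    outer loop
      vertex 5.27 3.76 0.00
      vertex 5.27 18.23 14.84
      vertex 5.27 3.76 14.84
    endloop
  endfacet
  facet normal 0.0000 1.0000 0.0000
    outer loop
      vertex 5.27 18.23 0.00
      vertex 0.00 18.23 0.00
      vertex 0.00 18.23 14.84
    endloop
  endfacet
  facet normal 0.0000 1.0000 0.0000
    outer loop
      vertex 5.27 18.23 0.00
      vertex 0.00 18.23 14.84
      vertex 5.27 18.23 14.84
    endloop
  endfacet
  facet normal -1.0000 0.0000 0.0000
    outer loop
      vertex 0.00 18.23 0.00
      vertex 0.00 0.00 0.00
      vertex 0.00 0.00 14.84
    endloop
  endfacet
  facet normal -1.0000 0.0000 0.0000
    outer loop
      vertex 0.00 18.23 0.00
      vertex 0.00 0.00 14.84
      vertex 0.00 18.23 14.84
    endloop
  endfacet
endsolid part

The G0 Z moves step by Δz≈4.95 mm. Every layer's G1 loop is the same polygon, so the solid is a straight extrusion of it from z=0 to z≈14.8. Closing with flat bottom and top caps and triangulating gives 20 facets — an L-shaped prism: outer 14.8 × 18.2 mm, arm thicknesses ≈ 3.76 mm (horizontal) and 5.27 mm (vertical), extruded 14.8 mm in z.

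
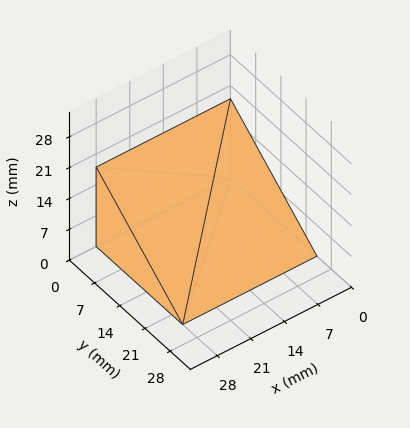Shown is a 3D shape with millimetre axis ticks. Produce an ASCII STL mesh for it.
Reading the render: the shape is a wedge (ramp): 28 × 24 mm base, rising to 18 mm along the y=0 edge and sloping linearly to z=0 at y=24 (dimensions read to the nearest mm from the axis ticks). For the STL, each face is triangulated and given an outward normal.

solid part
  facet normal 0.0000 0.0000 -1.0000
    outer loop
      vertex 28.000 24.000 0.000
      vertex 28.000 0.000 0.000
      vertex 0.000 0.000 0.000
    endloop
  endfacet
  facet normal 0.0000 0.0000 -1.0000
    outer loop
      vertex 0.000 24.000 0.000
      vertex 28.000 24.000 0.000
      vertex 0.000 0.000 0.000
    endloop
  endfacet
  facet normal 0.0000 -1.0000 0.0000
    outer loop
      vertex 0.000 0.000 0.000
      vertex 28.000 0.000 0.000
      vertex 28.000 0.000 18.000
    endloop
  endfacet
  facet normal 0.0000 -1.0000 0.0000
    outer loop
      vertex 0.000 0.000 0.000
      vertex 28.000 0.000 18.000
      vertex 0.000 0.000 18.000
    endloop
  endfacet
  facet normal 0.0000 0.6000 0.8000
    outer loop
      vertex 0.000 0.000 18.000
      vertex 28.000 0.000 18.000
      vertex 28.000 24.000 0.000
    endloop
  endfacet
  facet normal 0.0000 0.6000 0.8000
    outer loop
      vertex 0.000 0.000 18.000
      vertex 28.000 24.000 0.000
      vertex 0.000 24.000 0.000
    endloop
  endfacet
  facet normal -1.0000 0.0000 0.0000
    outer loop
      vertex 0.000 0.000 18.000
      vertex 0.000 24.000 0.000
      vertex 0.000 0.000 0.000
    endloop
  endfacet
  facet normal 1.0000 0.0000 0.0000
    outer loop
      vertex 28.000 0.000 0.000
      vertex 28.000 24.000 0.000
      vertex 28.000 0.000 18.000
    endloop
  endfacet
endsolid part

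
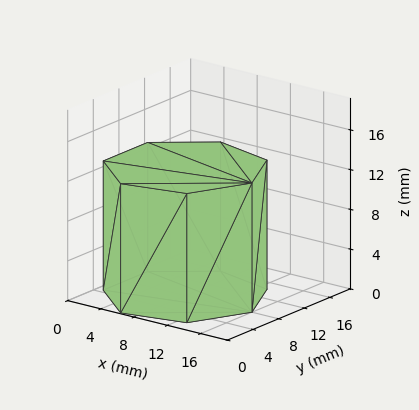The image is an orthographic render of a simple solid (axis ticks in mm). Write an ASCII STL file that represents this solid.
Reading the render: the shape is a regular 7-sided prism (a cylinder approximated with 7 flat sides), circumscribed radius ≈ 8 mm, height ≈ 13 mm (dimensions read to the nearest mm from the axis ticks). For the STL, each face is triangulated and given an outward normal.

solid part
  facet normal 0.0000 0.0000 -1.0000
    outer loop
      vertex 6.22 15.80 0.00
      vertex 12.99 14.25 0.00
      vertex 16.00 8.00 0.00
    endloop
  endfacet
  facet normal 0.0000 0.0000 -1.0000
    outer loop
      vertex 0.79 11.47 0.00
      vertex 6.22 15.80 0.00
      vertex 16.00 8.00 0.00
    endloop
  endfacet
  facet normal 0.0000 0.0000 -1.0000
    outer loop
      vertex 0.79 4.53 0.00
      vertex 0.79 11.47 0.00
      vertex 16.00 8.00 0.00
    endloop
  endfacet
  facet normal 0.0000 0.0000 -1.0000
    outer loop
      vertex 6.22 0.20 0.00
      vertex 0.79 4.53 0.00
      vertex 16.00 8.00 0.00
    endloop
  endfacet
  facet normal 0.0000 0.0000 -1.0000
    outer loop
      vertex 12.99 1.75 0.00
      vertex 6.22 0.20 0.00
      vertex 16.00 8.00 0.00
    endloop
  endfacet
  facet normal 0.0000 0.0000 1.0000
    outer loop
      vertex 16.00 8.00 13.00
      vertex 12.99 14.25 13.00
      vertex 6.22 15.80 13.00
    endloop
  endfacet
  facet normal 0.0000 0.0000 1.0000
    outer loop
      vertex 16.00 8.00 13.00
      vertex 6.22 15.80 13.00
      vertex 0.79 11.47 13.00
    endloop
  endfacet
  facet normal 0.0000 0.0000 1.0000
    outer loop
      vertex 16.00 8.00 13.00
      vertex 0.79 11.47 13.00
      vertex 0.79 4.53 13.00
    endloop
  endfacet
  facet normal 0.0000 0.0000 1.0000
    outer loop
      vertex 16.00 8.00 13.00
      vertex 0.79 4.53 13.00
      vertex 6.22 0.20 13.00
    endloop
  endfacet
  facet normal 0.0000 0.0000 1.0000
    outer loop
      vertex 16.00 8.00 13.00
      vertex 6.22 0.20 13.00
      vertex 12.99 1.75 13.00
    endloop
  endfacet
  facet normal 0.9010 0.4339 0.0000
    outer loop
      vertex 16.00 8.00 0.00
      vertex 12.99 14.25 0.00
      vertex 12.99 14.25 13.00
    endloop
  endfacet
  facet normal 0.9010 0.4339 0.0000
    outer loop
      vertex 16.00 8.00 0.00
      vertex 12.99 14.25 13.00
      vertex 16.00 8.00 13.00
    endloop
  endfacet
  facet normal 0.2232 0.9748 0.0000
    outer loop
      vertex 12.99 14.25 0.00
      vertex 6.22 15.80 0.00
      vertex 6.22 15.80 13.00
    endloop
  endfacet
  facet normal 0.2232 0.9748 0.0000
    outer loop
      vertex 12.99 14.25 0.00
      vertex 6.22 15.80 13.00
      vertex 12.99 14.25 13.00
    endloop
  endfacet
  facet normal -0.6235 0.7819 0.0000
    outer loop
      vertex 6.22 15.80 0.00
      vertex 0.79 11.47 0.00
      vertex 0.79 11.47 13.00
    endloop
  endfacet
  facet normal -0.6235 0.7819 0.0000
    outer loop
      vertex 6.22 15.80 0.00
      vertex 0.79 11.47 13.00
      vertex 6.22 15.80 13.00
    endloop
  endfacet
  facet normal -1.0000 0.0000 0.0000
    outer loop
      vertex 0.79 11.47 0.00
      vertex 0.79 4.53 0.00
      vertex 0.79 4.53 13.00
    endloop
  endfacet
  facet normal -1.0000 0.0000 0.0000
    outer loop
      vertex 0.79 11.47 0.00
      vertex 0.79 4.53 13.00
      vertex 0.79 11.47 13.00
    endloop
  endfacet
  facet normal -0.6235 -0.7819 0.0000
    outer loop
      vertex 0.79 4.53 0.00
      vertex 6.22 0.20 0.00
      vertex 6.22 0.20 13.00
    endloop
  endfacet
  facet normal -0.6235 -0.7819 0.0000
    outer loop
      vertex 0.79 4.53 0.00
      vertex 6.22 0.20 13.00
      vertex 0.79 4.53 13.00
    endloop
  endfacet
  facet normal 0.2232 -0.9748 0.0000
    outer loop
      vertex 6.22 0.20 0.00
      vertex 12.99 1.75 0.00
      vertex 12.99 1.75 13.00
    endloop
  endfacet
  facet normal 0.2232 -0.9748 0.0000
    outer loop
      vertex 6.22 0.20 0.00
      vertex 12.99 1.75 13.00
      vertex 6.22 0.20 13.00
    endloop
  endfacet
  facet normal 0.9010 -0.4339 0.0000
    outer loop
      vertex 12.99 1.75 0.00
      vertex 16.00 8.00 0.00
      vertex 16.00 8.00 13.00
    endloop
  endfacet
  facet normal 0.9010 -0.4339 0.0000
    outer loop
      vertex 12.99 1.75 0.00
      vertex 16.00 8.00 13.00
      vertex 12.99 1.75 13.00
    endloop
  endfacet
endsolid part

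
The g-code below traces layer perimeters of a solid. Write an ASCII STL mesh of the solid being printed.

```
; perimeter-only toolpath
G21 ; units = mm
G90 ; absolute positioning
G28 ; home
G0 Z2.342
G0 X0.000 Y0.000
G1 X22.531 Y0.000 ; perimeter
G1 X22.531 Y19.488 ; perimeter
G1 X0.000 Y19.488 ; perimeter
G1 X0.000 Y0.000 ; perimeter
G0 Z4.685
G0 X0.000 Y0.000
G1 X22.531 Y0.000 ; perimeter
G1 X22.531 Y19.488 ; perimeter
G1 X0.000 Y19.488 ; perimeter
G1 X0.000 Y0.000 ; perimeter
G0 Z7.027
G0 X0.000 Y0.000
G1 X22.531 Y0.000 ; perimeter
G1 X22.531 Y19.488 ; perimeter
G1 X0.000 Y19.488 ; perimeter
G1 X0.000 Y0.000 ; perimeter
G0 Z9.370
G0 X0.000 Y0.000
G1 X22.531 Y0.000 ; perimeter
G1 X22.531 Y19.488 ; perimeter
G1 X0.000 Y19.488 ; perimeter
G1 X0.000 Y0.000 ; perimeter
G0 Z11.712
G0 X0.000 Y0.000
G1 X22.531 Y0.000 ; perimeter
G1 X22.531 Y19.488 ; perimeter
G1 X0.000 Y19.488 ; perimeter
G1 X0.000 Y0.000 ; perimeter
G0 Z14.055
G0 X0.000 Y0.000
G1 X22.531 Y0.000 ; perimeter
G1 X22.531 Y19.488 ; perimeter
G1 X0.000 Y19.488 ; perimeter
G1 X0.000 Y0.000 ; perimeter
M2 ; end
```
solid part
  facet normal 0.0000 0.0000 -1.0000
    outer loop
      vertex 22.531 19.488 0.000
      vertex 22.531 0.000 0.000
      vertex 0.000 0.000 0.000
    endloop
  endfacet
  facet normal 0.0000 0.0000 -1.0000
    outer loop
      vertex 0.000 19.488 0.000
      vertex 22.531 19.488 0.000
      vertex 0.000 0.000 0.000
    endloop
  endfacet
  facet normal 0.0000 0.0000 1.0000
    outer loop
      vertex 0.000 0.000 14.055
      vertex 22.531 0.000 14.055
      vertex 22.531 19.488 14.055
    endloop
  endfacet
  facet normal 0.0000 0.0000 1.0000
    outer loop
      vertex 0.000 0.000 14.055
      vertex 22.531 19.488 14.055
      vertex 0.000 19.488 14.055
    endloop
  endfacet
  facet normal 0.0000 -1.0000 0.0000
    outer loop
      vertex 0.000 0.000 0.000
      vertex 22.531 0.000 0.000
      vertex 22.531 0.000 14.055
    endloop
  endfacet
  facet normal 0.0000 -1.0000 0.0000
    outer loop
      vertex 0.000 0.000 0.000
      vertex 22.531 0.000 14.055
      vertex 0.000 0.000 14.055
    endloop
  endfacet
  facet normal 0.0000 1.0000 0.0000
    outer loop
      vertex 22.531 19.488 14.055
      vertex 22.531 19.488 0.000
      vertex 0.000 19.488 0.000
    endloop
  endfacet
  facet normal 0.0000 1.0000 0.0000
    outer loop
      vertex 0.000 19.488 14.055
      vertex 22.531 19.488 14.055
      vertex 0.000 19.488 0.000
    endloop
  endfacet
  facet normal -1.0000 0.0000 0.0000
    outer loop
      vertex 0.000 19.488 14.055
      vertex 0.000 19.488 0.000
      vertex 0.000 0.000 0.000
    endloop
  endfacet
  facet normal -1.0000 0.0000 0.0000
    outer loop
      vertex 0.000 0.000 14.055
      vertex 0.000 19.488 14.055
      vertex 0.000 0.000 0.000
    endloop
  endfacet
  facet normal 1.0000 0.0000 0.0000
    outer loop
      vertex 22.531 0.000 0.000
      vertex 22.531 19.488 0.000
      vertex 22.531 19.488 14.055
    endloop
  endfacet
  facet normal 1.0000 0.0000 0.0000
    outer loop
      vertex 22.531 0.000 0.000
      vertex 22.531 19.488 14.055
      vertex 22.531 0.000 14.055
    endloop
  endfacet
endsolid part

The G0 Z moves step by Δz≈2.342 mm. Every layer's G1 loop is the same polygon, so the solid is a straight extrusion of it from z=0 to z≈14.1. Closing with flat bottom and top caps and triangulating gives 12 facets — a rectangular box, roughly 22.5 × 19.5 mm footprint and 14.1 mm tall.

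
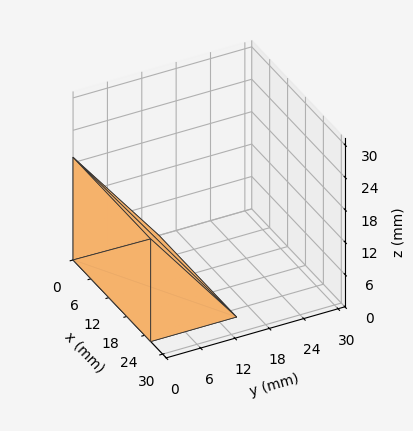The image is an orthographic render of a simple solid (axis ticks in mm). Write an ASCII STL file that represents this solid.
Reading the render: the shape is a wedge (ramp): 26 × 15 mm base, rising to 19 mm along the y=0 edge and sloping linearly to z=0 at y=15 (dimensions read to the nearest mm from the axis ticks). For the STL, each face is triangulated and given an outward normal.

solid part
  facet normal 0.0000 0.0000 -1.0000
    outer loop
      vertex 26.0 15.0 0.0
      vertex 26.0 0.0 0.0
      vertex 0.0 0.0 0.0
    endloop
  endfacet
  facet normal 0.0000 0.0000 -1.0000
    outer loop
      vertex 0.0 15.0 0.0
      vertex 26.0 15.0 0.0
      vertex 0.0 0.0 0.0
    endloop
  endfacet
  facet normal 0.0000 -1.0000 0.0000
    outer loop
      vertex 0.0 0.0 0.0
      vertex 26.0 0.0 0.0
      vertex 26.0 0.0 19.0
    endloop
  endfacet
  facet normal 0.0000 -1.0000 0.0000
    outer loop
      vertex 0.0 0.0 0.0
      vertex 26.0 0.0 19.0
      vertex 0.0 0.0 19.0
    endloop
  endfacet
  facet normal 0.0000 0.7849 0.6196
    outer loop
      vertex 0.0 0.0 19.0
      vertex 26.0 0.0 19.0
      vertex 26.0 15.0 0.0
    endloop
  endfacet
  facet normal 0.0000 0.7849 0.6196
    outer loop
      vertex 0.0 0.0 19.0
      vertex 26.0 15.0 0.0
      vertex 0.0 15.0 0.0
    endloop
  endfacet
  facet normal -1.0000 0.0000 0.0000
    outer loop
      vertex 0.0 0.0 19.0
      vertex 0.0 15.0 0.0
      vertex 0.0 0.0 0.0
    endloop
  endfacet
  facet normal 1.0000 0.0000 0.0000
    outer loop
      vertex 26.0 0.0 0.0
      vertex 26.0 15.0 0.0
      vertex 26.0 0.0 19.0
    endloop
  endfacet
endsolid part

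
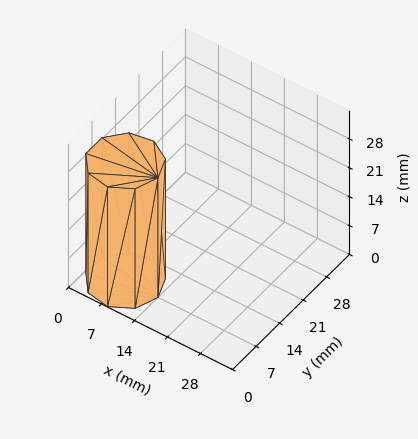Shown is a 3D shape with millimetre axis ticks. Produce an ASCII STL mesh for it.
Reading the render: the shape is a regular 9-sided prism (a cylinder approximated with 9 flat sides), circumscribed radius ≈ 7 mm, height ≈ 29 mm (dimensions read to the nearest mm from the axis ticks). For the STL, each face is triangulated and given an outward normal.

solid part
  facet normal 0.0000 0.0000 -1.0000
    outer loop
      vertex 8.216 13.894 0.000
      vertex 12.362 11.500 0.000
      vertex 14.000 7.000 0.000
    endloop
  endfacet
  facet normal 0.0000 0.0000 -1.0000
    outer loop
      vertex 3.500 13.062 0.000
      vertex 8.216 13.894 0.000
      vertex 14.000 7.000 0.000
    endloop
  endfacet
  facet normal 0.0000 0.0000 -1.0000
    outer loop
      vertex 0.422 9.394 0.000
      vertex 3.500 13.062 0.000
      vertex 14.000 7.000 0.000
    endloop
  endfacet
  facet normal 0.0000 0.0000 -1.0000
    outer loop
      vertex 0.422 4.606 0.000
      vertex 0.422 9.394 0.000
      vertex 14.000 7.000 0.000
    endloop
  endfacet
  facet normal 0.0000 0.0000 -1.0000
    outer loop
      vertex 3.500 0.938 0.000
      vertex 0.422 4.606 0.000
      vertex 14.000 7.000 0.000
    endloop
  endfacet
  facet normal 0.0000 0.0000 -1.0000
    outer loop
      vertex 8.216 0.106 0.000
      vertex 3.500 0.938 0.000
      vertex 14.000 7.000 0.000
    endloop
  endfacet
  facet normal 0.0000 0.0000 -1.0000
    outer loop
      vertex 12.362 2.500 0.000
      vertex 8.216 0.106 0.000
      vertex 14.000 7.000 0.000
    endloop
  endfacet
  facet normal 0.0000 0.0000 1.0000
    outer loop
      vertex 14.000 7.000 29.000
      vertex 12.362 11.500 29.000
      vertex 8.216 13.894 29.000
    endloop
  endfacet
  facet normal 0.0000 0.0000 1.0000
    outer loop
      vertex 14.000 7.000 29.000
      vertex 8.216 13.894 29.000
      vertex 3.500 13.062 29.000
    endloop
  endfacet
  facet normal 0.0000 0.0000 1.0000
    outer loop
      vertex 14.000 7.000 29.000
      vertex 3.500 13.062 29.000
      vertex 0.422 9.394 29.000
    endloop
  endfacet
  facet normal 0.0000 0.0000 1.0000
    outer loop
      vertex 14.000 7.000 29.000
      vertex 0.422 9.394 29.000
      vertex 0.422 4.606 29.000
    endloop
  endfacet
  facet normal 0.0000 0.0000 1.0000
    outer loop
      vertex 14.000 7.000 29.000
      vertex 0.422 4.606 29.000
      vertex 3.500 0.938 29.000
    endloop
  endfacet
  facet normal 0.0000 0.0000 1.0000
    outer loop
      vertex 14.000 7.000 29.000
      vertex 3.500 0.938 29.000
      vertex 8.216 0.106 29.000
    endloop
  endfacet
  facet normal 0.0000 0.0000 1.0000
    outer loop
      vertex 14.000 7.000 29.000
      vertex 8.216 0.106 29.000
      vertex 12.362 2.500 29.000
    endloop
  endfacet
  facet normal 0.9397 0.3420 0.0000
    outer loop
      vertex 14.000 7.000 0.000
      vertex 12.362 11.500 0.000
      vertex 12.362 11.500 29.000
    endloop
  endfacet
  facet normal 0.9397 0.3420 0.0000
    outer loop
      vertex 14.000 7.000 0.000
      vertex 12.362 11.500 29.000
      vertex 14.000 7.000 29.000
    endloop
  endfacet
  facet normal 0.5000 0.8660 0.0000
    outer loop
      vertex 12.362 11.500 0.000
      vertex 8.216 13.894 0.000
      vertex 8.216 13.894 29.000
    endloop
  endfacet
  facet normal 0.5000 0.8660 0.0000
    outer loop
      vertex 12.362 11.500 0.000
      vertex 8.216 13.894 29.000
      vertex 12.362 11.500 29.000
    endloop
  endfacet
  facet normal -0.1737 0.9848 0.0000
    outer loop
      vertex 8.216 13.894 0.000
      vertex 3.500 13.062 0.000
      vertex 3.500 13.062 29.000
    endloop
  endfacet
  facet normal -0.1737 0.9848 0.0000
    outer loop
      vertex 8.216 13.894 0.000
      vertex 3.500 13.062 29.000
      vertex 8.216 13.894 29.000
    endloop
  endfacet
  facet normal -0.7660 0.6428 0.0000
    outer loop
      vertex 3.500 13.062 0.000
      vertex 0.422 9.394 0.000
      vertex 0.422 9.394 29.000
    endloop
  endfacet
  facet normal -0.7660 0.6428 0.0000
    outer loop
      vertex 3.500 13.062 0.000
      vertex 0.422 9.394 29.000
      vertex 3.500 13.062 29.000
    endloop
  endfacet
  facet normal -1.0000 0.0000 0.0000
    outer loop
      vertex 0.422 9.394 0.000
      vertex 0.422 4.606 0.000
      vertex 0.422 4.606 29.000
    endloop
  endfacet
  facet normal -1.0000 0.0000 0.0000
    outer loop
      vertex 0.422 9.394 0.000
      vertex 0.422 4.606 29.000
      vertex 0.422 9.394 29.000
    endloop
  endfacet
  facet normal -0.7660 -0.6428 0.0000
    outer loop
      vertex 0.422 4.606 0.000
      vertex 3.500 0.938 0.000
      vertex 3.500 0.938 29.000
    endloop
  endfacet
  facet normal -0.7660 -0.6428 0.0000
    outer loop
      vertex 0.422 4.606 0.000
      vertex 3.500 0.938 29.000
      vertex 0.422 4.606 29.000
    endloop
  endfacet
  facet normal -0.1737 -0.9848 0.0000
    outer loop
      vertex 3.500 0.938 0.000
      vertex 8.216 0.106 0.000
      vertex 8.216 0.106 29.000
    endloop
  endfacet
  facet normal -0.1737 -0.9848 0.0000
    outer loop
      vertex 3.500 0.938 0.000
      vertex 8.216 0.106 29.000
      vertex 3.500 0.938 29.000
    endloop
  endfacet
  facet normal 0.5000 -0.8660 0.0000
    outer loop
      vertex 8.216 0.106 0.000
      vertex 12.362 2.500 0.000
      vertex 12.362 2.500 29.000
    endloop
  endfacet
  facet normal 0.5000 -0.8660 0.0000
    outer loop
      vertex 8.216 0.106 0.000
      vertex 12.362 2.500 29.000
      vertex 8.216 0.106 29.000
    endloop
  endfacet
  facet normal 0.9397 -0.3420 0.0000
    outer loop
      vertex 12.362 2.500 0.000
      vertex 14.000 7.000 0.000
      vertex 14.000 7.000 29.000
    endloop
  endfacet
  facet normal 0.9397 -0.3420 0.0000
    outer loop
      vertex 12.362 2.500 0.000
      vertex 14.000 7.000 29.000
      vertex 12.362 2.500 29.000
    endloop
  endfacet
endsolid part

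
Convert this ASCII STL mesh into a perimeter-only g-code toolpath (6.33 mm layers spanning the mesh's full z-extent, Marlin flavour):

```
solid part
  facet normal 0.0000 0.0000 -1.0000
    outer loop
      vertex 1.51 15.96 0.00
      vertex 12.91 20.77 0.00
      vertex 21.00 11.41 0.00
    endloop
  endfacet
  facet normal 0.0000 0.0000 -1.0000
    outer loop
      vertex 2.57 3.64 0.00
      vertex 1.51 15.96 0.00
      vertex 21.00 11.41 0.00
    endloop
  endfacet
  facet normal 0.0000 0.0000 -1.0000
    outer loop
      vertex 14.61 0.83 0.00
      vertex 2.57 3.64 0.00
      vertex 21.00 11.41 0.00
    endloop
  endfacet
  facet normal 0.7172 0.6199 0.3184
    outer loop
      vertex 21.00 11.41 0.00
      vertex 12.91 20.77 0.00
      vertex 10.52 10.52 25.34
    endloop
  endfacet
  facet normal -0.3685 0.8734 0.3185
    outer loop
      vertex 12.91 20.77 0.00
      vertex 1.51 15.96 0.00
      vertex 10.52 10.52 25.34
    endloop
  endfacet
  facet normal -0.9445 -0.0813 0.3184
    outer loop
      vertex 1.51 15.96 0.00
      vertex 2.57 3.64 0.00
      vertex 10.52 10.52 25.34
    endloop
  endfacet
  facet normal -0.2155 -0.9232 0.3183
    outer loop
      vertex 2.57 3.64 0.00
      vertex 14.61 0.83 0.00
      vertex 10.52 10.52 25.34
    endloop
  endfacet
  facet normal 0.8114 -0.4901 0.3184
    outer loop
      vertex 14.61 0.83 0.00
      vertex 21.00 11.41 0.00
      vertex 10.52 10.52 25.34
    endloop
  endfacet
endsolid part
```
; perimeter-only toolpath
G21 ; units = mm
G90 ; absolute positioning
G28 ; home
; layer 1
G0 Z6.33
G0 X18.38 Y11.19
G1 X12.31 Y18.21
G1 X3.76 Y14.60
G1 X4.56 Y5.36
G1 X13.59 Y3.25
G1 X18.38 Y11.19
; layer 2
G0 Z12.67
G0 X15.76 Y10.96
G1 X11.71 Y15.64
G1 X6.01 Y13.24
G1 X6.54 Y7.08
G1 X12.56 Y5.67
G1 X15.76 Y10.96
; layer 3
G0 Z19.00
G0 X13.14 Y10.74
G1 X11.12 Y13.08
G1 X8.27 Y11.88
G1 X8.53 Y8.80
G1 X11.54 Y8.10
G1 X13.14 Y10.74
M2 ; end

The solid is a regular 5-sided pyramid, base circumscribed radius ≈ 10.5 mm, apex at z ≈ 25.3 mm. Slicing at Δz = 6.33 mm — 4 equal slices spanning the solid's height, so layer i sits at z = i·h/4 — gives 3 non-empty perimeters. Each is a 5-segment closed polygon; G0 lifts to the layer z and rapids to the start vertex, then G1 traces the edges. The cross-section shrinks linearly with z (the slice at the apex is degenerate and omitted).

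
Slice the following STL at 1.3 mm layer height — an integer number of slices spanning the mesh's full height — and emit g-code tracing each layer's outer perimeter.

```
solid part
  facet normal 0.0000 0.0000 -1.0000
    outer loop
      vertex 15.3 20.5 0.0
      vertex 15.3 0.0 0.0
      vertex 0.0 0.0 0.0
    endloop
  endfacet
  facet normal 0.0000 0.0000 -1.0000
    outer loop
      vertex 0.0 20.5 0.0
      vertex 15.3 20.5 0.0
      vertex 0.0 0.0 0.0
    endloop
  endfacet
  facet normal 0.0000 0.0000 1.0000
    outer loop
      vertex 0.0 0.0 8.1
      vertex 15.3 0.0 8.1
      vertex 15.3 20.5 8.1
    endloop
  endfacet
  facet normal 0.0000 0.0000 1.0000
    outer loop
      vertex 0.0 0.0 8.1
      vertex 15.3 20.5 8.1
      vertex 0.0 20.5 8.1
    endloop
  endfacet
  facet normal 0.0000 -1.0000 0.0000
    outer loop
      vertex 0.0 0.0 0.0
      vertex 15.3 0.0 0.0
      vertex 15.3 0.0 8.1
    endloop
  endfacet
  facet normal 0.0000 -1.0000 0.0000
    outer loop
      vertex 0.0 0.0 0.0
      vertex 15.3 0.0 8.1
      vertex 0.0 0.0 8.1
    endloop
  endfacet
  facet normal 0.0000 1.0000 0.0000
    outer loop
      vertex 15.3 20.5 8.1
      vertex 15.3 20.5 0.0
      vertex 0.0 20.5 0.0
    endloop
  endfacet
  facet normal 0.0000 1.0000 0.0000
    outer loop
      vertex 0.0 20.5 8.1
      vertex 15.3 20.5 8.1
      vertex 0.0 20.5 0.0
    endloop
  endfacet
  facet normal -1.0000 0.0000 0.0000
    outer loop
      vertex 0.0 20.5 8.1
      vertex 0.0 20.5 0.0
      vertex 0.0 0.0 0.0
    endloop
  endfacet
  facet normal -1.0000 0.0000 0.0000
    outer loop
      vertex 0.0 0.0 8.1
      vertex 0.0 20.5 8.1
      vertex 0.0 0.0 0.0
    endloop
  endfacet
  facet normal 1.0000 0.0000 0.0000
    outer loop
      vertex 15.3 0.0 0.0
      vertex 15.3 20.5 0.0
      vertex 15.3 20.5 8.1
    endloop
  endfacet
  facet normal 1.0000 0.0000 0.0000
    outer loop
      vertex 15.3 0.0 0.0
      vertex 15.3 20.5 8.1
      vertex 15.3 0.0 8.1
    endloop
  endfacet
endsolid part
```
; perimeter-only toolpath
G21 ; units = mm
G90 ; absolute positioning
G28 ; home
; layer 1
G0 Z1.3
G0 X0.0 Y0.0
G1 X15.3 Y0.0
G1 X15.3 Y20.5
G1 X0.0 Y20.5
G1 X0.0 Y0.0
; layer 2
G0 Z2.7
G0 X0.0 Y0.0
G1 X15.3 Y0.0
G1 X15.3 Y20.5
G1 X0.0 Y20.5
G1 X0.0 Y0.0
; layer 3
G0 Z4.0
G0 X0.0 Y0.0
G1 X15.3 Y0.0
G1 X15.3 Y20.5
G1 X0.0 Y20.5
G1 X0.0 Y0.0
; layer 4
G0 Z5.4
G0 X0.0 Y0.0
G1 X15.3 Y0.0
G1 X15.3 Y20.5
G1 X0.0 Y20.5
G1 X0.0 Y0.0
; layer 5
G0 Z6.7
G0 X0.0 Y0.0
G1 X15.3 Y0.0
G1 X15.3 Y20.5
G1 X0.0 Y20.5
G1 X0.0 Y0.0
; layer 6
G0 Z8.1
G0 X0.0 Y0.0
G1 X15.3 Y0.0
G1 X15.3 Y20.5
G1 X0.0 Y20.5
G1 X0.0 Y0.0
M2 ; end

The solid is a rectangular box, roughly 15.3 × 20.5 mm footprint and 8.1 mm tall. Slicing at Δz = 1.3 mm — 6 equal slices spanning the solid's height, so layer i sits at z = i·h/6 — gives 6 non-empty perimeters. Each is a 4-segment closed polygon; G0 lifts to the layer z and rapids to the start vertex, then G1 traces the edges.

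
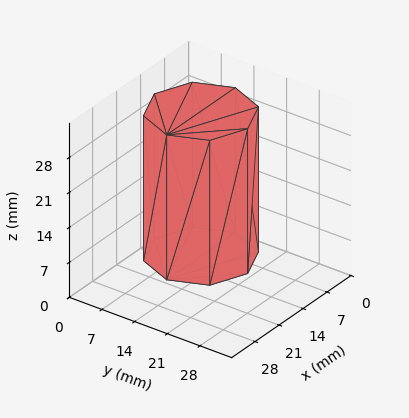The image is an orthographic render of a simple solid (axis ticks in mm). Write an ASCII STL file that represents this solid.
Reading the render: the shape is a regular 8-sided prism (a cylinder approximated with 8 flat sides), circumscribed radius ≈ 10 mm, height ≈ 29 mm (dimensions read to the nearest mm from the axis ticks). For the STL, each face is triangulated and given an outward normal.

solid part
  facet normal 0.0000 0.0000 -1.0000
    outer loop
      vertex 10.0 20.0 0.0
      vertex 17.1 17.1 0.0
      vertex 20.0 10.0 0.0
    endloop
  endfacet
  facet normal 0.0000 0.0000 -1.0000
    outer loop
      vertex 2.9 17.1 0.0
      vertex 10.0 20.0 0.0
      vertex 20.0 10.0 0.0
    endloop
  endfacet
  facet normal 0.0000 0.0000 -1.0000
    outer loop
      vertex 0.0 10.0 0.0
      vertex 2.9 17.1 0.0
      vertex 20.0 10.0 0.0
    endloop
  endfacet
  facet normal 0.0000 0.0000 -1.0000
    outer loop
      vertex 2.9 2.9 0.0
      vertex 0.0 10.0 0.0
      vertex 20.0 10.0 0.0
    endloop
  endfacet
  facet normal 0.0000 0.0000 -1.0000
    outer loop
      vertex 10.0 0.0 0.0
      vertex 2.9 2.9 0.0
      vertex 20.0 10.0 0.0
    endloop
  endfacet
  facet normal 0.0000 0.0000 -1.0000
    outer loop
      vertex 17.1 2.9 0.0
      vertex 10.0 0.0 0.0
      vertex 20.0 10.0 0.0
    endloop
  endfacet
  facet normal 0.0000 0.0000 1.0000
    outer loop
      vertex 20.0 10.0 29.0
      vertex 17.1 17.1 29.0
      vertex 10.0 20.0 29.0
    endloop
  endfacet
  facet normal 0.0000 0.0000 1.0000
    outer loop
      vertex 20.0 10.0 29.0
      vertex 10.0 20.0 29.0
      vertex 2.9 17.1 29.0
    endloop
  endfacet
  facet normal 0.0000 0.0000 1.0000
    outer loop
      vertex 20.0 10.0 29.0
      vertex 2.9 17.1 29.0
      vertex 0.0 10.0 29.0
    endloop
  endfacet
  facet normal 0.0000 0.0000 1.0000
    outer loop
      vertex 20.0 10.0 29.0
      vertex 0.0 10.0 29.0
      vertex 2.9 2.9 29.0
    endloop
  endfacet
  facet normal 0.0000 0.0000 1.0000
    outer loop
      vertex 20.0 10.0 29.0
      vertex 2.9 2.9 29.0
      vertex 10.0 0.0 29.0
    endloop
  endfacet
  facet normal 0.0000 0.0000 1.0000
    outer loop
      vertex 20.0 10.0 29.0
      vertex 10.0 0.0 29.0
      vertex 17.1 2.9 29.0
    endloop
  endfacet
  facet normal 0.9258 0.3781 0.0000
    outer loop
      vertex 20.0 10.0 0.0
      vertex 17.1 17.1 0.0
      vertex 17.1 17.1 29.0
    endloop
  endfacet
  facet normal 0.9258 0.3781 0.0000
    outer loop
      vertex 20.0 10.0 0.0
      vertex 17.1 17.1 29.0
      vertex 20.0 10.0 29.0
    endloop
  endfacet
  facet normal 0.3781 0.9258 0.0000
    outer loop
      vertex 17.1 17.1 0.0
      vertex 10.0 20.0 0.0
      vertex 10.0 20.0 29.0
    endloop
  endfacet
  facet normal 0.3781 0.9258 0.0000
    outer loop
      vertex 17.1 17.1 0.0
      vertex 10.0 20.0 29.0
      vertex 17.1 17.1 29.0
    endloop
  endfacet
  facet normal -0.3781 0.9258 0.0000
    outer loop
      vertex 10.0 20.0 0.0
      vertex 2.9 17.1 0.0
      vertex 2.9 17.1 29.0
    endloop
  endfacet
  facet normal -0.3781 0.9258 0.0000
    outer loop
      vertex 10.0 20.0 0.0
      vertex 2.9 17.1 29.0
      vertex 10.0 20.0 29.0
    endloop
  endfacet
  facet normal -0.9258 0.3781 0.0000
    outer loop
      vertex 2.9 17.1 0.0
      vertex 0.0 10.0 0.0
      vertex 0.0 10.0 29.0
    endloop
  endfacet
  facet normal -0.9258 0.3781 0.0000
    outer loop
      vertex 2.9 17.1 0.0
      vertex 0.0 10.0 29.0
      vertex 2.9 17.1 29.0
    endloop
  endfacet
  facet normal -0.9258 -0.3781 0.0000
    outer loop
      vertex 0.0 10.0 0.0
      vertex 2.9 2.9 0.0
      vertex 2.9 2.9 29.0
    endloop
  endfacet
  facet normal -0.9258 -0.3781 0.0000
    outer loop
      vertex 0.0 10.0 0.0
      vertex 2.9 2.9 29.0
      vertex 0.0 10.0 29.0
    endloop
  endfacet
  facet normal -0.3781 -0.9258 0.0000
    outer loop
      vertex 2.9 2.9 0.0
      vertex 10.0 0.0 0.0
      vertex 10.0 0.0 29.0
    endloop
  endfacet
  facet normal -0.3781 -0.9258 0.0000
    outer loop
      vertex 2.9 2.9 0.0
      vertex 10.0 0.0 29.0
      vertex 2.9 2.9 29.0
    endloop
  endfacet
  facet normal 0.3781 -0.9258 0.0000
    outer loop
      vertex 10.0 0.0 0.0
      vertex 17.1 2.9 0.0
      vertex 17.1 2.9 29.0
    endloop
  endfacet
  facet normal 0.3781 -0.9258 0.0000
    outer loop
      vertex 10.0 0.0 0.0
      vertex 17.1 2.9 29.0
      vertex 10.0 0.0 29.0
    endloop
  endfacet
  facet normal 0.9258 -0.3781 0.0000
    outer loop
      vertex 17.1 2.9 0.0
      vertex 20.0 10.0 0.0
      vertex 20.0 10.0 29.0
    endloop
  endfacet
  facet normal 0.9258 -0.3781 0.0000
    outer loop
      vertex 17.1 2.9 0.0
      vertex 20.0 10.0 29.0
      vertex 17.1 2.9 29.0
    endloop
  endfacet
endsolid part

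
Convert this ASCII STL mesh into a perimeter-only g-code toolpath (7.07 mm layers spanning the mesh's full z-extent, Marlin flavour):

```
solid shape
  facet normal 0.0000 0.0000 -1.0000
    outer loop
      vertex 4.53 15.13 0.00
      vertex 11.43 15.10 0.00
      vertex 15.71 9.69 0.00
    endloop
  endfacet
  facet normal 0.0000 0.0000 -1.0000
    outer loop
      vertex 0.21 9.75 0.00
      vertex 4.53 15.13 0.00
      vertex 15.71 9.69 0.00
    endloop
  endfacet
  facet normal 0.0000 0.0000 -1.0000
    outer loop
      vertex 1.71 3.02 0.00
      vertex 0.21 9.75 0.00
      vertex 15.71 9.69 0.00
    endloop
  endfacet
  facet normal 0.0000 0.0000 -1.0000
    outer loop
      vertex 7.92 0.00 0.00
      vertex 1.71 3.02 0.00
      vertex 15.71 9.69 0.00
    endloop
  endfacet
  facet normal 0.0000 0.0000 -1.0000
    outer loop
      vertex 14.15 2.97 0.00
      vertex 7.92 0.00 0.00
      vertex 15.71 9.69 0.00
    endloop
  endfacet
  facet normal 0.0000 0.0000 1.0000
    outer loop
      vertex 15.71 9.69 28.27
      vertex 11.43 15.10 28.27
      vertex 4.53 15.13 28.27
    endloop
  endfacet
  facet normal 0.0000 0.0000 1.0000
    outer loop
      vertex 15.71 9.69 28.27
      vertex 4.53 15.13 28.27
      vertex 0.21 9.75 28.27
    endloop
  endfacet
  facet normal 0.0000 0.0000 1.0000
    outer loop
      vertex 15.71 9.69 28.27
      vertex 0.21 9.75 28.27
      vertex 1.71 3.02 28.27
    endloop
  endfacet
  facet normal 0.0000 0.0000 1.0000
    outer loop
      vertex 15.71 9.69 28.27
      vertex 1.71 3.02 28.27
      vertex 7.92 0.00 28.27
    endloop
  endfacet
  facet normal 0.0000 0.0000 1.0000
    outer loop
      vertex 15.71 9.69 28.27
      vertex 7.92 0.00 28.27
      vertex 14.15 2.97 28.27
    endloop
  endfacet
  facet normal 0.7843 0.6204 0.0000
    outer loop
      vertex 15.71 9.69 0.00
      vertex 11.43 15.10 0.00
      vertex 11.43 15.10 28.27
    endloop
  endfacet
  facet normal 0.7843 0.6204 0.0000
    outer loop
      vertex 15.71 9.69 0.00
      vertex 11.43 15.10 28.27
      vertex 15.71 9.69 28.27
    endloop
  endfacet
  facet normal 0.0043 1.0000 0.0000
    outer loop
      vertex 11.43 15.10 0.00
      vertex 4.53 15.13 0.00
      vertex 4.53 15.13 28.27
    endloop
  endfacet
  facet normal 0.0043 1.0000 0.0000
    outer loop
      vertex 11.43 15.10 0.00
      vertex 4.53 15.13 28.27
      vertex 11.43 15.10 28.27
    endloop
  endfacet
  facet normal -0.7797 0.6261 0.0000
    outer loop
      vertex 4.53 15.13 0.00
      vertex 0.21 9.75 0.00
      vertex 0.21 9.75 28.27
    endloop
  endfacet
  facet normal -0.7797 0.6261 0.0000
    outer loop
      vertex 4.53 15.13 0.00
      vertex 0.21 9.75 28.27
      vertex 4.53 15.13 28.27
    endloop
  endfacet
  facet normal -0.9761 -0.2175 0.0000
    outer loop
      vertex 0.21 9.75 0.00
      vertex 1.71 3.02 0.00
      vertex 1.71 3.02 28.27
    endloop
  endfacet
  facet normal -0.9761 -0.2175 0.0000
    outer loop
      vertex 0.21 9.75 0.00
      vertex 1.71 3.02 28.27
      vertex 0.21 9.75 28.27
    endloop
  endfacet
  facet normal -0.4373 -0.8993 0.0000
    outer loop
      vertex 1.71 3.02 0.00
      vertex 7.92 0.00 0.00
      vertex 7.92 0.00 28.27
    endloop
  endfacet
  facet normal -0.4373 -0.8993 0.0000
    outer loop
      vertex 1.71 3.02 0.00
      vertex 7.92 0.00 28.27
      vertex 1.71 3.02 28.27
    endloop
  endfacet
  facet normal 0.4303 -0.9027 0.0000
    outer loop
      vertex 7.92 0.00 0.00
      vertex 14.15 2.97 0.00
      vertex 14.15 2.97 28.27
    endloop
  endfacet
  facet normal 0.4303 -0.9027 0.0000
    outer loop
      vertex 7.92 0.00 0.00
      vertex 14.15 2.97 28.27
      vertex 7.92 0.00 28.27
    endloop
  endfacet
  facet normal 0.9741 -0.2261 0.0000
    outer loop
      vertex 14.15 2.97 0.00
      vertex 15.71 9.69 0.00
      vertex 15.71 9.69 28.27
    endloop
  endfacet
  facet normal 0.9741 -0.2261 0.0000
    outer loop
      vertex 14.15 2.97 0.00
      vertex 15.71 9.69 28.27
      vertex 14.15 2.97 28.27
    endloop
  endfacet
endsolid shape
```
; perimeter-only toolpath
G21 ; units = mm
G90 ; absolute positioning
G28 ; home
; layer 1
G0 Z7.07
G0 X15.71 Y9.69
G1 X11.43 Y15.10
G1 X4.53 Y15.13
G1 X0.21 Y9.75
G1 X1.71 Y3.02
G1 X7.92 Y0.00
G1 X14.15 Y2.97
G1 X15.71 Y9.69
; layer 2
G0 Z14.13
G0 X15.71 Y9.69
G1 X11.43 Y15.10
G1 X4.53 Y15.13
G1 X0.21 Y9.75
G1 X1.71 Y3.02
G1 X7.92 Y0.00
G1 X14.15 Y2.97
G1 X15.71 Y9.69
; layer 3
G0 Z21.20
G0 X15.71 Y9.69
G1 X11.43 Y15.10
G1 X4.53 Y15.13
G1 X0.21 Y9.75
G1 X1.71 Y3.02
G1 X7.92 Y0.00
G1 X14.15 Y2.97
G1 X15.71 Y9.69
; layer 4
G0 Z28.27
G0 X15.71 Y9.69
G1 X11.43 Y15.10
G1 X4.53 Y15.13
G1 X0.21 Y9.75
G1 X1.71 Y3.02
G1 X7.92 Y0.00
G1 X14.15 Y2.97
G1 X15.71 Y9.69
M2 ; end

The solid is a regular 7-sided prism (a cylinder approximated with 7 flat sides), circumscribed radius ≈ 7.95 mm, height ≈ 28.3 mm. Slicing at Δz = 7.07 mm — 4 equal slices spanning the solid's height, so layer i sits at z = i·h/4 — gives 4 non-empty perimeters. Each is a 7-segment closed polygon; G0 lifts to the layer z and rapids to the start vertex, then G1 traces the edges.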